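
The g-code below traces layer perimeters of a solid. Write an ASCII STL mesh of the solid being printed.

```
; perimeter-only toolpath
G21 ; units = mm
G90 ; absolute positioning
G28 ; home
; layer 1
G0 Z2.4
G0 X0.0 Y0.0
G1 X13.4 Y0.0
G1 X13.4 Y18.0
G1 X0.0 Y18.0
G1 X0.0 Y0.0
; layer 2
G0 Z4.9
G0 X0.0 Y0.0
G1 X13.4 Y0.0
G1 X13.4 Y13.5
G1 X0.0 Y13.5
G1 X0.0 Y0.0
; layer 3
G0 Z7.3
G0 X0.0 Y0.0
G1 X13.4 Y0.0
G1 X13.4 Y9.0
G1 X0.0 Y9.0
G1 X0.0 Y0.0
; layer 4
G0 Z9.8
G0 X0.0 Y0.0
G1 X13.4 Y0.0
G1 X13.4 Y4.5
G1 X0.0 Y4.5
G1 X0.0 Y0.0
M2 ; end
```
solid part
  facet normal 0.0000 0.0000 -1.0000
    outer loop
      vertex 13.4 22.5 0.0
      vertex 13.4 0.0 0.0
      vertex 0.0 0.0 0.0
    endloop
  endfacet
  facet normal 0.0000 0.0000 -1.0000
    outer loop
      vertex 0.0 22.5 0.0
      vertex 13.4 22.5 0.0
      vertex 0.0 0.0 0.0
    endloop
  endfacet
  facet normal 0.0000 -1.0000 0.0000
    outer loop
      vertex 0.0 0.0 0.0
      vertex 13.4 0.0 0.0
      vertex 13.4 0.0 12.2
    endloop
  endfacet
  facet normal 0.0000 -1.0000 0.0000
    outer loop
      vertex 0.0 0.0 0.0
      vertex 13.4 0.0 12.2
      vertex 0.0 0.0 12.2
    endloop
  endfacet
  facet normal 0.0000 0.4767 0.8791
    outer loop
      vertex 0.0 0.0 12.2
      vertex 13.4 0.0 12.2
      vertex 13.4 22.5 0.0
    endloop
  endfacet
  facet normal 0.0000 0.4767 0.8791
    outer loop
      vertex 0.0 0.0 12.2
      vertex 13.4 22.5 0.0
      vertex 0.0 22.5 0.0
    endloop
  endfacet
  facet normal -1.0000 0.0000 0.0000
    outer loop
      vertex 0.0 0.0 12.2
      vertex 0.0 22.5 0.0
      vertex 0.0 0.0 0.0
    endloop
  endfacet
  facet normal 1.0000 0.0000 0.0000
    outer loop
      vertex 13.4 0.0 0.0
      vertex 13.4 22.5 0.0
      vertex 13.4 0.0 12.2
    endloop
  endfacet
endsolid part

The G0 Z moves step by Δz≈2.4 mm. The G1 loops shrink linearly with z, so the solid tapers from its base footprint up to z≈12.2. Closing with a flat bottom cap and the tapered top and triangulating gives 8 facets — a wedge (ramp): 13.4 × 22.5 mm base, rising to 12.2 mm along the y=0 edge and sloping linearly to z=0 at y=22.5.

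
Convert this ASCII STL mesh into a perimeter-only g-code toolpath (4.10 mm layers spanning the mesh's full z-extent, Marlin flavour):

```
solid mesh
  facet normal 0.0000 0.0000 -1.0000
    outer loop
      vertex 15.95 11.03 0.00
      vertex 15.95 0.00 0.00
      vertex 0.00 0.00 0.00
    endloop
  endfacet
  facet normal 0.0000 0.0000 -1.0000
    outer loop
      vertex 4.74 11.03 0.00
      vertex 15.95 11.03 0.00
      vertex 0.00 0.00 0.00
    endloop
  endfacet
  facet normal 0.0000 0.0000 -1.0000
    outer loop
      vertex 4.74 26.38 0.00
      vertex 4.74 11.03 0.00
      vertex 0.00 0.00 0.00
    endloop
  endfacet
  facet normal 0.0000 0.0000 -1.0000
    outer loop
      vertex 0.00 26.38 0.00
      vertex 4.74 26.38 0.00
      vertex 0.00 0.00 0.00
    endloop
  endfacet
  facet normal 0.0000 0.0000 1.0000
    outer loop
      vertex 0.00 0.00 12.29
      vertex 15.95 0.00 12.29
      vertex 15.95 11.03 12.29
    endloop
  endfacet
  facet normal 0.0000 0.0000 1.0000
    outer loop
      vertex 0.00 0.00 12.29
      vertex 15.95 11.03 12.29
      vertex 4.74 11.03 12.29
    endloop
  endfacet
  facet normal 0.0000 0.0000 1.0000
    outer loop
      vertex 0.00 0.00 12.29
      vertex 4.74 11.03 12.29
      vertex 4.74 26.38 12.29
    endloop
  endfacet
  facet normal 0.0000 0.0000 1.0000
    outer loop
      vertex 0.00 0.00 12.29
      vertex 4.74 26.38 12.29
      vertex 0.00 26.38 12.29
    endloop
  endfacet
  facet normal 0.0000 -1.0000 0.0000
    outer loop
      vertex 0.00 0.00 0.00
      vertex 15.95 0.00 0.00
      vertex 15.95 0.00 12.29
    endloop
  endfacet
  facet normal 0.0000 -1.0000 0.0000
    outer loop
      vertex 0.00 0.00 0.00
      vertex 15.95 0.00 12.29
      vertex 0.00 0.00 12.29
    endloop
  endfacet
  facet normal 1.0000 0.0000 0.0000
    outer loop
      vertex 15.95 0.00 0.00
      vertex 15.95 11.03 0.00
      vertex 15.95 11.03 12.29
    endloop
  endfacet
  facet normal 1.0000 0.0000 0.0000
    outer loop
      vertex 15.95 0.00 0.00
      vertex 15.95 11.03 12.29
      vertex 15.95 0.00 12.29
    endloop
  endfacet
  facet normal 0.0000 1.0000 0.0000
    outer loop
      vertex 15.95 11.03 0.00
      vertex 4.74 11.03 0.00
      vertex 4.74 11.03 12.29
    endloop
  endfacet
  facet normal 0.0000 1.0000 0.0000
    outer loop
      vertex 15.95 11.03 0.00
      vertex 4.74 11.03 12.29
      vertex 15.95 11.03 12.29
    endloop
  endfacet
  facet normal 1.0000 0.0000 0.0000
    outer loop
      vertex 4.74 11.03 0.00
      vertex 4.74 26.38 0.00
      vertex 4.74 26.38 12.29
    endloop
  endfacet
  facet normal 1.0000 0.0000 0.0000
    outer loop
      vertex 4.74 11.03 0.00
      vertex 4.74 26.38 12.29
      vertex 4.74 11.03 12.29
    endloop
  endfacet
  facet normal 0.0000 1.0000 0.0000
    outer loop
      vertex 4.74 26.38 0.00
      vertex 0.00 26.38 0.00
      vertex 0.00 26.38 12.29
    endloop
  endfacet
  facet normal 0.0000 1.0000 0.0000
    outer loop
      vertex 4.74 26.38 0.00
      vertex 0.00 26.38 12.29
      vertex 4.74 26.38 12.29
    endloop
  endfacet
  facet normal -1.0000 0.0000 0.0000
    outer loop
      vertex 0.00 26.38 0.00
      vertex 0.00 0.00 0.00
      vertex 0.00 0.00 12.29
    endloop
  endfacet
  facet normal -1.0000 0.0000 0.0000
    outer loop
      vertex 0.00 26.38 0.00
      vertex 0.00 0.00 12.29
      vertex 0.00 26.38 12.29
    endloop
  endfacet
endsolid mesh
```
; perimeter-only toolpath
G21 ; units = mm
G90 ; absolute positioning
G28 ; home
; layer 1
G0 Z4.10
G0 X0.00 Y0.00
G1 X15.95 Y0.00
G1 X15.95 Y11.03
G1 X4.74 Y11.03
G1 X4.74 Y26.38
G1 X0.00 Y26.38
G1 X0.00 Y0.00
; layer 2
G0 Z8.19
G0 X0.00 Y0.00
G1 X15.95 Y0.00
G1 X15.95 Y11.03
G1 X4.74 Y11.03
G1 X4.74 Y26.38
G1 X0.00 Y26.38
G1 X0.00 Y0.00
; layer 3
G0 Z12.29
G0 X0.00 Y0.00
G1 X15.95 Y0.00
G1 X15.95 Y11.03
G1 X4.74 Y11.03
G1 X4.74 Y26.38
G1 X0.00 Y26.38
G1 X0.00 Y0.00
M2 ; end

The solid is an L-shaped prism: outer 15.9 × 26.4 mm, arm thicknesses ≈ 11 mm (horizontal) and 4.74 mm (vertical), extruded 12.3 mm in z. Slicing at Δz = 4.10 mm — 3 equal slices spanning the solid's height, so layer i sits at z = i·h/3 — gives 3 non-empty perimeters. Each is a 6-segment closed polygon; G0 lifts to the layer z and rapids to the start vertex, then G1 traces the edges.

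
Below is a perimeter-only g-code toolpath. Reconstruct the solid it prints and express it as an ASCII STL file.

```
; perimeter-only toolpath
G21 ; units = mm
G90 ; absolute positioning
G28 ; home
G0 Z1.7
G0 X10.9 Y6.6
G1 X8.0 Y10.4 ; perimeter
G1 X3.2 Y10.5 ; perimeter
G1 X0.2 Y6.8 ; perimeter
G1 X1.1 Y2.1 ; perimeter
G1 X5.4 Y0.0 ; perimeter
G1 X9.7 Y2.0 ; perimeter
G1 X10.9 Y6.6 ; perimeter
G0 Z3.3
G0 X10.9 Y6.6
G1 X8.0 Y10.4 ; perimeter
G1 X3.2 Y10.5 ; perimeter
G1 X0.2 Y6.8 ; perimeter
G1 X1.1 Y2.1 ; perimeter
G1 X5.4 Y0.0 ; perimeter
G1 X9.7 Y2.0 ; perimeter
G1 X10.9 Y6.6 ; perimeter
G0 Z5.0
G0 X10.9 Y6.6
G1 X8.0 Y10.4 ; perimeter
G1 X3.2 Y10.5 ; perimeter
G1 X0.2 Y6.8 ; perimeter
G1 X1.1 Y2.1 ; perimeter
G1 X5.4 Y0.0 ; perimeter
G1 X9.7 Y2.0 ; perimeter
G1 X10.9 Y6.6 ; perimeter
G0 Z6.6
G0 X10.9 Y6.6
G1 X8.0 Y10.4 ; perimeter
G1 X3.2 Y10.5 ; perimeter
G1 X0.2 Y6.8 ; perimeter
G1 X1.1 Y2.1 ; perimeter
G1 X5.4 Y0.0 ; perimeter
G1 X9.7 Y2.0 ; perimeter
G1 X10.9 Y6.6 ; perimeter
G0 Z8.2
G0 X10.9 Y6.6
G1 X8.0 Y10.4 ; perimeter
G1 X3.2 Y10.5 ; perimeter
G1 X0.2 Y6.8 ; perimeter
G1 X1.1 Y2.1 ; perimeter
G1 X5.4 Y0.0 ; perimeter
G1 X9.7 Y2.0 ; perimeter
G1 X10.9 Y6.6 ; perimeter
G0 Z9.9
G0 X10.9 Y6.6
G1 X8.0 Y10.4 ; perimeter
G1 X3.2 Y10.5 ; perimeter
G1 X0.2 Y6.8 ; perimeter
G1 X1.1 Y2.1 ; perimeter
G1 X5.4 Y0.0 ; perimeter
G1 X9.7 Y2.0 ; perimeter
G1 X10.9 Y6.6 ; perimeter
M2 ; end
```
solid part
  facet normal 0.0000 0.0000 -1.0000
    outer loop
      vertex 3.2 10.5 0.0
      vertex 8.0 10.4 0.0
      vertex 10.9 6.6 0.0
    endloop
  endfacet
  facet normal 0.0000 0.0000 -1.0000
    outer loop
      vertex 0.2 6.8 0.0
      vertex 3.2 10.5 0.0
      vertex 10.9 6.6 0.0
    endloop
  endfacet
  facet normal 0.0000 0.0000 -1.0000
    outer loop
      vertex 1.1 2.1 0.0
      vertex 0.2 6.8 0.0
      vertex 10.9 6.6 0.0
    endloop
  endfacet
  facet normal 0.0000 0.0000 -1.0000
    outer loop
      vertex 5.4 0.0 0.0
      vertex 1.1 2.1 0.0
      vertex 10.9 6.6 0.0
    endloop
  endfacet
  facet normal 0.0000 0.0000 -1.0000
    outer loop
      vertex 9.7 2.0 0.0
      vertex 5.4 0.0 0.0
      vertex 10.9 6.6 0.0
    endloop
  endfacet
  facet normal 0.0000 0.0000 1.0000
    outer loop
      vertex 10.9 6.6 9.9
      vertex 8.0 10.4 9.9
      vertex 3.2 10.5 9.9
    endloop
  endfacet
  facet normal 0.0000 0.0000 1.0000
    outer loop
      vertex 10.9 6.6 9.9
      vertex 3.2 10.5 9.9
      vertex 0.2 6.8 9.9
    endloop
  endfacet
  facet normal 0.0000 0.0000 1.0000
    outer loop
      vertex 10.9 6.6 9.9
      vertex 0.2 6.8 9.9
      vertex 1.1 2.1 9.9
    endloop
  endfacet
  facet normal 0.0000 0.0000 1.0000
    outer loop
      vertex 10.9 6.6 9.9
      vertex 1.1 2.1 9.9
      vertex 5.4 0.0 9.9
    endloop
  endfacet
  facet normal 0.0000 0.0000 1.0000
    outer loop
      vertex 10.9 6.6 9.9
      vertex 5.4 0.0 9.9
      vertex 9.7 2.0 9.9
    endloop
  endfacet
  facet normal 0.7950 0.6067 0.0000
    outer loop
      vertex 10.9 6.6 0.0
      vertex 8.0 10.4 0.0
      vertex 8.0 10.4 9.9
    endloop
  endfacet
  facet normal 0.7950 0.6067 0.0000
    outer loop
      vertex 10.9 6.6 0.0
      vertex 8.0 10.4 9.9
      vertex 10.9 6.6 9.9
    endloop
  endfacet
  facet normal 0.0208 0.9998 0.0000
    outer loop
      vertex 8.0 10.4 0.0
      vertex 3.2 10.5 0.0
      vertex 3.2 10.5 9.9
    endloop
  endfacet
  facet normal 0.0208 0.9998 0.0000
    outer loop
      vertex 8.0 10.4 0.0
      vertex 3.2 10.5 9.9
      vertex 8.0 10.4 9.9
    endloop
  endfacet
  facet normal -0.7768 0.6298 0.0000
    outer loop
      vertex 3.2 10.5 0.0
      vertex 0.2 6.8 0.0
      vertex 0.2 6.8 9.9
    endloop
  endfacet
  facet normal -0.7768 0.6298 0.0000
    outer loop
      vertex 3.2 10.5 0.0
      vertex 0.2 6.8 9.9
      vertex 3.2 10.5 9.9
    endloop
  endfacet
  facet normal -0.9822 -0.1881 0.0000
    outer loop
      vertex 0.2 6.8 0.0
      vertex 1.1 2.1 0.0
      vertex 1.1 2.1 9.9
    endloop
  endfacet
  facet normal -0.9822 -0.1881 0.0000
    outer loop
      vertex 0.2 6.8 0.0
      vertex 1.1 2.1 9.9
      vertex 0.2 6.8 9.9
    endloop
  endfacet
  facet normal -0.4388 -0.8986 0.0000
    outer loop
      vertex 1.1 2.1 0.0
      vertex 5.4 0.0 0.0
      vertex 5.4 0.0 9.9
    endloop
  endfacet
  facet normal -0.4388 -0.8986 0.0000
    outer loop
      vertex 1.1 2.1 0.0
      vertex 5.4 0.0 9.9
      vertex 1.1 2.1 9.9
    endloop
  endfacet
  facet normal 0.4217 -0.9067 0.0000
    outer loop
      vertex 5.4 0.0 0.0
      vertex 9.7 2.0 0.0
      vertex 9.7 2.0 9.9
    endloop
  endfacet
  facet normal 0.4217 -0.9067 0.0000
    outer loop
      vertex 5.4 0.0 0.0
      vertex 9.7 2.0 9.9
      vertex 5.4 0.0 9.9
    endloop
  endfacet
  facet normal 0.9676 -0.2524 0.0000
    outer loop
      vertex 9.7 2.0 0.0
      vertex 10.9 6.6 0.0
      vertex 10.9 6.6 9.9
    endloop
  endfacet
  facet normal 0.9676 -0.2524 0.0000
    outer loop
      vertex 9.7 2.0 0.0
      vertex 10.9 6.6 9.9
      vertex 9.7 2.0 9.9
    endloop
  endfacet
endsolid part

The G0 Z moves step by Δz≈1.7 mm. Every layer's G1 loop is the same polygon, so the solid is a straight extrusion of it from z=0 to z≈9.9. Closing with flat bottom and top caps and triangulating gives 24 facets — a regular 7-sided prism (a cylinder approximated with 7 flat sides), circumscribed radius ≈ 5.5 mm, height ≈ 9.9 mm.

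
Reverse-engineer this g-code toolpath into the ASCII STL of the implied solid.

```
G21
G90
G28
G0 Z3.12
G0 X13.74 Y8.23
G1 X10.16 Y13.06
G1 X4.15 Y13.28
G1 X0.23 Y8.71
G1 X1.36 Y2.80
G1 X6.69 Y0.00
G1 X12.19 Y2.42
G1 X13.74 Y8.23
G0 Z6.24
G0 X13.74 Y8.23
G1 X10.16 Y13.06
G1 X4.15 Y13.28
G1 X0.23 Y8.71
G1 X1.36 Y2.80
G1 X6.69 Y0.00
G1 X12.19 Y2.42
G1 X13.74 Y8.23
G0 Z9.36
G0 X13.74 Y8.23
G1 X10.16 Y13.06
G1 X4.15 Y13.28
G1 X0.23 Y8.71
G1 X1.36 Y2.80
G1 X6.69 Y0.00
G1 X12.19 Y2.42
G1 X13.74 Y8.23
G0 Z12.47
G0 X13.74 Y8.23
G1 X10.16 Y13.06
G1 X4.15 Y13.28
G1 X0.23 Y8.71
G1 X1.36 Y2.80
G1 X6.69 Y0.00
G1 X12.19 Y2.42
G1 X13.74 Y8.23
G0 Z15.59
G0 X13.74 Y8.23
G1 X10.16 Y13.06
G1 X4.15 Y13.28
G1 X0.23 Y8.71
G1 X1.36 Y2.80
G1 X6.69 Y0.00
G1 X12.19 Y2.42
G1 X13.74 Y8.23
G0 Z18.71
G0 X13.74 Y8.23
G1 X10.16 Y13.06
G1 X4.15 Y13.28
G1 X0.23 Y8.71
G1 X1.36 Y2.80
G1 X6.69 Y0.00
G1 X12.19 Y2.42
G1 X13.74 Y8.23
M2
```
solid part
  facet normal 0.0000 0.0000 -1.0000
    outer loop
      vertex 4.15 13.28 0.00
      vertex 10.16 13.06 0.00
      vertex 13.74 8.23 0.00
    endloop
  endfacet
  facet normal 0.0000 0.0000 -1.0000
    outer loop
      vertex 0.23 8.71 0.00
      vertex 4.15 13.28 0.00
      vertex 13.74 8.23 0.00
    endloop
  endfacet
  facet normal 0.0000 0.0000 -1.0000
    outer loop
      vertex 1.36 2.80 0.00
      vertex 0.23 8.71 0.00
      vertex 13.74 8.23 0.00
    endloop
  endfacet
  facet normal 0.0000 0.0000 -1.0000
    outer loop
      vertex 6.69 0.00 0.00
      vertex 1.36 2.80 0.00
      vertex 13.74 8.23 0.00
    endloop
  endfacet
  facet normal 0.0000 0.0000 -1.0000
    outer loop
      vertex 12.19 2.42 0.00
      vertex 6.69 0.00 0.00
      vertex 13.74 8.23 0.00
    endloop
  endfacet
  facet normal 0.0000 0.0000 1.0000
    outer loop
      vertex 13.74 8.23 18.71
      vertex 10.16 13.06 18.71
      vertex 4.15 13.28 18.71
    endloop
  endfacet
  facet normal 0.0000 0.0000 1.0000
    outer loop
      vertex 13.74 8.23 18.71
      vertex 4.15 13.28 18.71
      vertex 0.23 8.71 18.71
    endloop
  endfacet
  facet normal 0.0000 0.0000 1.0000
    outer loop
      vertex 13.74 8.23 18.71
      vertex 0.23 8.71 18.71
      vertex 1.36 2.80 18.71
    endloop
  endfacet
  facet normal 0.0000 0.0000 1.0000
    outer loop
      vertex 13.74 8.23 18.71
      vertex 1.36 2.80 18.71
      vertex 6.69 0.00 18.71
    endloop
  endfacet
  facet normal 0.0000 0.0000 1.0000
    outer loop
      vertex 13.74 8.23 18.71
      vertex 6.69 0.00 18.71
      vertex 12.19 2.42 18.71
    endloop
  endfacet
  facet normal 0.8034 0.5955 0.0000
    outer loop
      vertex 13.74 8.23 0.00
      vertex 10.16 13.06 0.00
      vertex 10.16 13.06 18.71
    endloop
  endfacet
  facet normal 0.8034 0.5955 0.0000
    outer loop
      vertex 13.74 8.23 0.00
      vertex 10.16 13.06 18.71
      vertex 13.74 8.23 18.71
    endloop
  endfacet
  facet normal 0.0366 0.9993 0.0000
    outer loop
      vertex 10.16 13.06 0.00
      vertex 4.15 13.28 0.00
      vertex 4.15 13.28 18.71
    endloop
  endfacet
  facet normal 0.0366 0.9993 0.0000
    outer loop
      vertex 10.16 13.06 0.00
      vertex 4.15 13.28 18.71
      vertex 10.16 13.06 18.71
    endloop
  endfacet
  facet normal -0.7590 0.6511 0.0000
    outer loop
      vertex 4.15 13.28 0.00
      vertex 0.23 8.71 0.00
      vertex 0.23 8.71 18.71
    endloop
  endfacet
  facet normal -0.7590 0.6511 0.0000
    outer loop
      vertex 4.15 13.28 0.00
      vertex 0.23 8.71 18.71
      vertex 4.15 13.28 18.71
    endloop
  endfacet
  facet normal -0.9822 -0.1878 0.0000
    outer loop
      vertex 0.23 8.71 0.00
      vertex 1.36 2.80 0.00
      vertex 1.36 2.80 18.71
    endloop
  endfacet
  facet normal -0.9822 -0.1878 0.0000
    outer loop
      vertex 0.23 8.71 0.00
      vertex 1.36 2.80 18.71
      vertex 0.23 8.71 18.71
    endloop
  endfacet
  facet normal -0.4651 -0.8853 0.0000
    outer loop
      vertex 1.36 2.80 0.00
      vertex 6.69 0.00 0.00
      vertex 6.69 0.00 18.71
    endloop
  endfacet
  facet normal -0.4651 -0.8853 0.0000
    outer loop
      vertex 1.36 2.80 0.00
      vertex 6.69 0.00 18.71
      vertex 1.36 2.80 18.71
    endloop
  endfacet
  facet normal 0.4027 -0.9153 0.0000
    outer loop
      vertex 6.69 0.00 0.00
      vertex 12.19 2.42 0.00
      vertex 12.19 2.42 18.71
    endloop
  endfacet
  facet normal 0.4027 -0.9153 0.0000
    outer loop
      vertex 6.69 0.00 0.00
      vertex 12.19 2.42 18.71
      vertex 6.69 0.00 18.71
    endloop
  endfacet
  facet normal 0.9662 -0.2578 0.0000
    outer loop
      vertex 12.19 2.42 0.00
      vertex 13.74 8.23 0.00
      vertex 13.74 8.23 18.71
    endloop
  endfacet
  facet normal 0.9662 -0.2578 0.0000
    outer loop
      vertex 12.19 2.42 0.00
      vertex 13.74 8.23 18.71
      vertex 12.19 2.42 18.71
    endloop
  endfacet
endsolid part

The G0 Z moves step by Δz≈3.12 mm. Every layer's G1 loop is the same polygon, so the solid is a straight extrusion of it from z=0 to z≈18.7. Closing with flat bottom and top caps and triangulating gives 24 facets — a regular 7-sided prism (a cylinder approximated with 7 flat sides), circumscribed radius ≈ 6.93 mm, height ≈ 18.7 mm.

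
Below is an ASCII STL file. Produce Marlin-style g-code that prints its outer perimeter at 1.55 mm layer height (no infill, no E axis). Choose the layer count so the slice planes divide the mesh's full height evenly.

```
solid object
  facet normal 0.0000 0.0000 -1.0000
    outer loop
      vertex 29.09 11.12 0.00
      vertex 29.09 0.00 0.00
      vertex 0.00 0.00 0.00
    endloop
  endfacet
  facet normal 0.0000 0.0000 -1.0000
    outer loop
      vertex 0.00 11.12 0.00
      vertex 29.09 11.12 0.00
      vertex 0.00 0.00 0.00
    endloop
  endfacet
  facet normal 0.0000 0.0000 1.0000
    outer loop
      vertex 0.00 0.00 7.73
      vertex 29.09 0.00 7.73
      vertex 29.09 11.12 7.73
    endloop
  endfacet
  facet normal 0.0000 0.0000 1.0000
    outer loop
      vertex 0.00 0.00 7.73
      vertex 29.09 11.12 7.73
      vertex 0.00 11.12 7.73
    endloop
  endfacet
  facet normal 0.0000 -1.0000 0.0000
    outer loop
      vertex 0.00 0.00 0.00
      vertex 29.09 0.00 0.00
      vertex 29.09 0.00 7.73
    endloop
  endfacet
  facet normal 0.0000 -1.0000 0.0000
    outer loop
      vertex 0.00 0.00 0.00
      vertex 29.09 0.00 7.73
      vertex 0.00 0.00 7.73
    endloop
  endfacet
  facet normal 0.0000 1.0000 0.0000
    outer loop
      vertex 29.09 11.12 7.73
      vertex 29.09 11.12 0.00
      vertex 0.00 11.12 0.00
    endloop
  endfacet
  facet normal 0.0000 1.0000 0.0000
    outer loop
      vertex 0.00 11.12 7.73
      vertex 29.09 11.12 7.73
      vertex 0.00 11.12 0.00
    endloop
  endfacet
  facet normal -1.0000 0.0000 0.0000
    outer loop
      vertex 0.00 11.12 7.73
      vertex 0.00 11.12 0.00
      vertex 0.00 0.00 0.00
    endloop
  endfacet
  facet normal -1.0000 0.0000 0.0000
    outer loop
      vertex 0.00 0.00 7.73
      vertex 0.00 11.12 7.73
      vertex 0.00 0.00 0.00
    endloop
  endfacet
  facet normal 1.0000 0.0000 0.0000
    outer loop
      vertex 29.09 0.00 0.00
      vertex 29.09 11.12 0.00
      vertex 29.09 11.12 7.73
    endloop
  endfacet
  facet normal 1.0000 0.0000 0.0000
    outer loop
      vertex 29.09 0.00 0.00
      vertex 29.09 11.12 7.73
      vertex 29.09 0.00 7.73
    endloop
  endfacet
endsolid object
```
; perimeter-only toolpath
G21 ; units = mm
G90 ; absolute positioning
G28 ; home
; layer 1
G0 Z1.55
G0 X0.00 Y0.00
G1 X29.09 Y0.00
G1 X29.09 Y11.12
G1 X0.00 Y11.12
G1 X0.00 Y0.00
; layer 2
G0 Z3.09
G0 X0.00 Y0.00
G1 X29.09 Y0.00
G1 X29.09 Y11.12
G1 X0.00 Y11.12
G1 X0.00 Y0.00
; layer 3
G0 Z4.64
G0 X0.00 Y0.00
G1 X29.09 Y0.00
G1 X29.09 Y11.12
G1 X0.00 Y11.12
G1 X0.00 Y0.00
; layer 4
G0 Z6.18
G0 X0.00 Y0.00
G1 X29.09 Y0.00
G1 X29.09 Y11.12
G1 X0.00 Y11.12
G1 X0.00 Y0.00
; layer 5
G0 Z7.73
G0 X0.00 Y0.00
G1 X29.09 Y0.00
G1 X29.09 Y11.12
G1 X0.00 Y11.12
G1 X0.00 Y0.00
M2 ; end

The solid is a rectangular box, roughly 29.1 × 11.1 mm footprint and 7.73 mm tall. Slicing at Δz = 1.55 mm — 5 equal slices spanning the solid's height, so layer i sits at z = i·h/5 — gives 5 non-empty perimeters. Each is a 4-segment closed polygon; G0 lifts to the layer z and rapids to the start vertex, then G1 traces the edges.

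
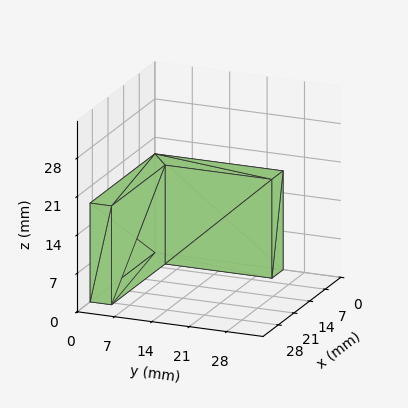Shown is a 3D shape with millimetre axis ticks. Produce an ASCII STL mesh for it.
Reading the render: the shape is an L-shaped prism: outer 29 × 24 mm, arm thicknesses ≈ 4 mm (horizontal) and 5 mm (vertical), extruded 18 mm in z (dimensions read to the nearest mm from the axis ticks). For the STL, each face is triangulated and given an outward normal.

solid part
  facet normal 0.0000 0.0000 -1.0000
    outer loop
      vertex 29.000 4.000 0.000
      vertex 29.000 0.000 0.000
      vertex 0.000 0.000 0.000
    endloop
  endfacet
  facet normal 0.0000 0.0000 -1.0000
    outer loop
      vertex 5.000 4.000 0.000
      vertex 29.000 4.000 0.000
      vertex 0.000 0.000 0.000
    endloop
  endfacet
  facet normal 0.0000 0.0000 -1.0000
    outer loop
      vertex 5.000 24.000 0.000
      vertex 5.000 4.000 0.000
      vertex 0.000 0.000 0.000
    endloop
  endfacet
  facet normal 0.0000 0.0000 -1.0000
    outer loop
      vertex 0.000 24.000 0.000
      vertex 5.000 24.000 0.000
      vertex 0.000 0.000 0.000
    endloop
  endfacet
  facet normal 0.0000 0.0000 1.0000
    outer loop
      vertex 0.000 0.000 18.000
      vertex 29.000 0.000 18.000
      vertex 29.000 4.000 18.000
    endloop
  endfacet
  facet normal 0.0000 0.0000 1.0000
    outer loop
      vertex 0.000 0.000 18.000
      vertex 29.000 4.000 18.000
      vertex 5.000 4.000 18.000
    endloop
  endfacet
  facet normal 0.0000 0.0000 1.0000
    outer loop
      vertex 0.000 0.000 18.000
      vertex 5.000 4.000 18.000
      vertex 5.000 24.000 18.000
    endloop
  endfacet
  facet normal 0.0000 0.0000 1.0000
    outer loop
      vertex 0.000 0.000 18.000
      vertex 5.000 24.000 18.000
      vertex 0.000 24.000 18.000
    endloop
  endfacet
  facet normal 0.0000 -1.0000 0.0000
    outer loop
      vertex 0.000 0.000 0.000
      vertex 29.000 0.000 0.000
      vertex 29.000 0.000 18.000
    endloop
  endfacet
  facet normal 0.0000 -1.0000 0.0000
    outer loop
      vertex 0.000 0.000 0.000
      vertex 29.000 0.000 18.000
      vertex 0.000 0.000 18.000
    endloop
  endfacet
  facet normal 1.0000 0.0000 0.0000
    outer loop
      vertex 29.000 0.000 0.000
      vertex 29.000 4.000 0.000
      vertex 29.000 4.000 18.000
    endloop
  endfacet
  facet normal 1.0000 0.0000 0.0000
    outer loop
      vertex 29.000 0.000 0.000
      vertex 29.000 4.000 18.000
      vertex 29.000 0.000 18.000
    endloop
  endfacet
  facet normal 0.0000 1.0000 0.0000
    outer loop
      vertex 29.000 4.000 0.000
      vertex 5.000 4.000 0.000
      vertex 5.000 4.000 18.000
    endloop
  endfacet
  facet normal 0.0000 1.0000 0.0000
    outer loop
      vertex 29.000 4.000 0.000
      vertex 5.000 4.000 18.000
      vertex 29.000 4.000 18.000
    endloop
  endfacet
  facet normal 1.0000 0.0000 0.0000
    outer loop
      vertex 5.000 4.000 0.000
      vertex 5.000 24.000 0.000
      vertex 5.000 24.000 18.000
    endloop
  endfacet
  facet normal 1.0000 0.0000 0.0000
    outer loop
      vertex 5.000 4.000 0.000
      vertex 5.000 24.000 18.000
      vertex 5.000 4.000 18.000
    endloop
  endfacet
  facet normal 0.0000 1.0000 0.0000
    outer loop
      vertex 5.000 24.000 0.000
      vertex 0.000 24.000 0.000
      vertex 0.000 24.000 18.000
    endloop
  endfacet
  facet normal 0.0000 1.0000 0.0000
    outer loop
      vertex 5.000 24.000 0.000
      vertex 0.000 24.000 18.000
      vertex 5.000 24.000 18.000
    endloop
  endfacet
  facet normal -1.0000 0.0000 0.0000
    outer loop
      vertex 0.000 24.000 0.000
      vertex 0.000 0.000 0.000
      vertex 0.000 0.000 18.000
    endloop
  endfacet
  facet normal -1.0000 0.0000 0.0000
    outer loop
      vertex 0.000 24.000 0.000
      vertex 0.000 0.000 18.000
      vertex 0.000 24.000 18.000
    endloop
  endfacet
endsolid part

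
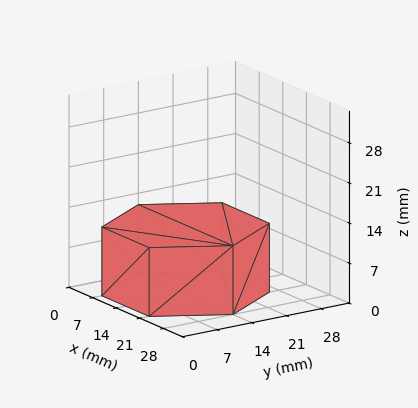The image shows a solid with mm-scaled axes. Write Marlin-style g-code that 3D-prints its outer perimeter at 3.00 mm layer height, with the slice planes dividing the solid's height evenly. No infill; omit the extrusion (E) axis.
Reading the render: the shape is a regular 6-sided prism (a cylinder approximated with 6 flat sides), circumscribed radius ≈ 14 mm, height ≈ 12 mm (dimensions read to the nearest mm from the axis ticks). For the g-code, the solid's height is divided into equal slices at the stated Δz and each level perimeter traced with G1 moves after a G0 lift.

; perimeter-only toolpath
G21 ; units = mm
G90 ; absolute positioning
G28 ; home
; layer 1
G0 Z3.00
G0 X28.00 Y14.00
G1 X21.00 Y26.12
G1 X7.00 Y26.12
G1 X0.00 Y14.00
G1 X7.00 Y1.88
G1 X21.00 Y1.88
G1 X28.00 Y14.00
; layer 2
G0 Z6.00
G0 X28.00 Y14.00
G1 X21.00 Y26.12
G1 X7.00 Y26.12
G1 X0.00 Y14.00
G1 X7.00 Y1.88
G1 X21.00 Y1.88
G1 X28.00 Y14.00
; layer 3
G0 Z9.00
G0 X28.00 Y14.00
G1 X21.00 Y26.12
G1 X7.00 Y26.12
G1 X0.00 Y14.00
G1 X7.00 Y1.88
G1 X21.00 Y1.88
G1 X28.00 Y14.00
; layer 4
G0 Z12.00
G0 X28.00 Y14.00
G1 X21.00 Y26.12
G1 X7.00 Y26.12
G1 X0.00 Y14.00
G1 X7.00 Y1.88
G1 X21.00 Y1.88
G1 X28.00 Y14.00
M2 ; end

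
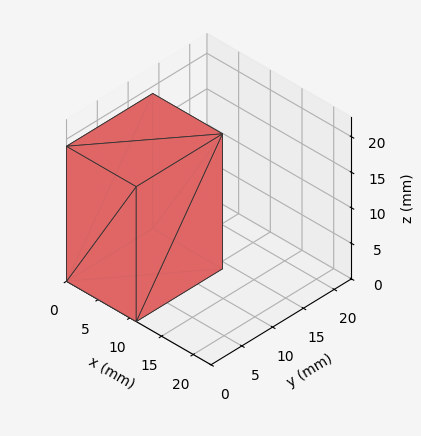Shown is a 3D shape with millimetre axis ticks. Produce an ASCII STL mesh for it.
Reading the render: the shape is a rectangular box, roughly 11 × 14 mm footprint and 19 mm tall (dimensions read to the nearest mm from the axis ticks). For the STL, each face is triangulated and given an outward normal.

solid part
  facet normal 0.0000 0.0000 -1.0000
    outer loop
      vertex 11.000 14.000 0.000
      vertex 11.000 0.000 0.000
      vertex 0.000 0.000 0.000
    endloop
  endfacet
  facet normal 0.0000 0.0000 -1.0000
    outer loop
      vertex 0.000 14.000 0.000
      vertex 11.000 14.000 0.000
      vertex 0.000 0.000 0.000
    endloop
  endfacet
  facet normal 0.0000 0.0000 1.0000
    outer loop
      vertex 0.000 0.000 19.000
      vertex 11.000 0.000 19.000
      vertex 11.000 14.000 19.000
    endloop
  endfacet
  facet normal 0.0000 0.0000 1.0000
    outer loop
      vertex 0.000 0.000 19.000
      vertex 11.000 14.000 19.000
      vertex 0.000 14.000 19.000
    endloop
  endfacet
  facet normal 0.0000 -1.0000 0.0000
    outer loop
      vertex 0.000 0.000 0.000
      vertex 11.000 0.000 0.000
      vertex 11.000 0.000 19.000
    endloop
  endfacet
  facet normal 0.0000 -1.0000 0.0000
    outer loop
      vertex 0.000 0.000 0.000
      vertex 11.000 0.000 19.000
      vertex 0.000 0.000 19.000
    endloop
  endfacet
  facet normal 0.0000 1.0000 0.0000
    outer loop
      vertex 11.000 14.000 19.000
      vertex 11.000 14.000 0.000
      vertex 0.000 14.000 0.000
    endloop
  endfacet
  facet normal 0.0000 1.0000 0.0000
    outer loop
      vertex 0.000 14.000 19.000
      vertex 11.000 14.000 19.000
      vertex 0.000 14.000 0.000
    endloop
  endfacet
  facet normal -1.0000 0.0000 0.0000
    outer loop
      vertex 0.000 14.000 19.000
      vertex 0.000 14.000 0.000
      vertex 0.000 0.000 0.000
    endloop
  endfacet
  facet normal -1.0000 0.0000 0.0000
    outer loop
      vertex 0.000 0.000 19.000
      vertex 0.000 14.000 19.000
      vertex 0.000 0.000 0.000
    endloop
  endfacet
  facet normal 1.0000 0.0000 0.0000
    outer loop
      vertex 11.000 0.000 0.000
      vertex 11.000 14.000 0.000
      vertex 11.000 14.000 19.000
    endloop
  endfacet
  facet normal 1.0000 0.0000 0.0000
    outer loop
      vertex 11.000 0.000 0.000
      vertex 11.000 14.000 19.000
      vertex 11.000 0.000 19.000
    endloop
  endfacet
endsolid part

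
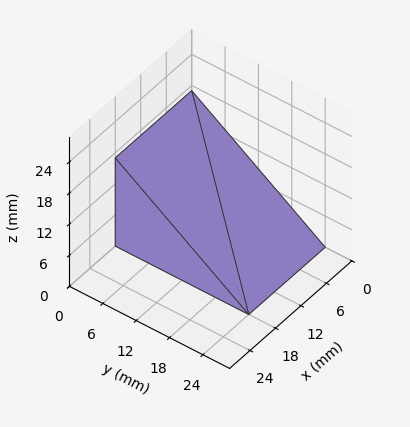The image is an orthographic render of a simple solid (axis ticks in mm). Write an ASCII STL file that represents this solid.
Reading the render: the shape is a wedge (ramp): 18 × 24 mm base, rising to 17 mm along the y=0 edge and sloping linearly to z=0 at y=24 (dimensions read to the nearest mm from the axis ticks). For the STL, each face is triangulated and given an outward normal.

solid part
  facet normal 0.0000 0.0000 -1.0000
    outer loop
      vertex 18.000 24.000 0.000
      vertex 18.000 0.000 0.000
      vertex 0.000 0.000 0.000
    endloop
  endfacet
  facet normal 0.0000 0.0000 -1.0000
    outer loop
      vertex 0.000 24.000 0.000
      vertex 18.000 24.000 0.000
      vertex 0.000 0.000 0.000
    endloop
  endfacet
  facet normal 0.0000 -1.0000 0.0000
    outer loop
      vertex 0.000 0.000 0.000
      vertex 18.000 0.000 0.000
      vertex 18.000 0.000 17.000
    endloop
  endfacet
  facet normal 0.0000 -1.0000 0.0000
    outer loop
      vertex 0.000 0.000 0.000
      vertex 18.000 0.000 17.000
      vertex 0.000 0.000 17.000
    endloop
  endfacet
  facet normal 0.0000 0.5780 0.8160
    outer loop
      vertex 0.000 0.000 17.000
      vertex 18.000 0.000 17.000
      vertex 18.000 24.000 0.000
    endloop
  endfacet
  facet normal 0.0000 0.5780 0.8160
    outer loop
      vertex 0.000 0.000 17.000
      vertex 18.000 24.000 0.000
      vertex 0.000 24.000 0.000
    endloop
  endfacet
  facet normal -1.0000 0.0000 0.0000
    outer loop
      vertex 0.000 0.000 17.000
      vertex 0.000 24.000 0.000
      vertex 0.000 0.000 0.000
    endloop
  endfacet
  facet normal 1.0000 0.0000 0.0000
    outer loop
      vertex 18.000 0.000 0.000
      vertex 18.000 24.000 0.000
      vertex 18.000 0.000 17.000
    endloop
  endfacet
endsolid part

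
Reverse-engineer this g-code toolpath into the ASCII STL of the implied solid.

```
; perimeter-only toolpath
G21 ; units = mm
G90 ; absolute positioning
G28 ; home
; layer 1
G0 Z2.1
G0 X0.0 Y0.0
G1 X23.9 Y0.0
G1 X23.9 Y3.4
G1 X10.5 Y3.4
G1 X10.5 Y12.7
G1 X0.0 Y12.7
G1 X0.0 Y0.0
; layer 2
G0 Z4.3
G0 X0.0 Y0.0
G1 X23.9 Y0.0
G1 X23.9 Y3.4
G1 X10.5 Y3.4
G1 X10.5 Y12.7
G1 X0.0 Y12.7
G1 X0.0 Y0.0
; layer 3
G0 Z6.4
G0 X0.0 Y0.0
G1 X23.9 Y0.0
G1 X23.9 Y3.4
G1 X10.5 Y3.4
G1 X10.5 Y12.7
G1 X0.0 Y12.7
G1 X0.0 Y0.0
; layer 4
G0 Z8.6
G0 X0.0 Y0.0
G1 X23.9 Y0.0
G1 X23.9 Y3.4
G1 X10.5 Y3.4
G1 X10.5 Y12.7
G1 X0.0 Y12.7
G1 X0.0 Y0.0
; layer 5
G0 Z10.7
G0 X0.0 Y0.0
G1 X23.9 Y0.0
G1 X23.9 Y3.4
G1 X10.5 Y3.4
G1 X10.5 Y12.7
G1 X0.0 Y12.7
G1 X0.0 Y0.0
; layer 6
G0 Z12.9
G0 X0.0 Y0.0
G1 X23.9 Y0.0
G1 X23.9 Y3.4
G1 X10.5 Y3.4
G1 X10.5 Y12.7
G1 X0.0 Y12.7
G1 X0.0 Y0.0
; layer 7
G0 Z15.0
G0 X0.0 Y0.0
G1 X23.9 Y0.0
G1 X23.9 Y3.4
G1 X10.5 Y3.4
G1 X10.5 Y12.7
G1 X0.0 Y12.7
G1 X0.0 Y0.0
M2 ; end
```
solid part
  facet normal 0.0000 0.0000 -1.0000
    outer loop
      vertex 23.9 3.4 0.0
      vertex 23.9 0.0 0.0
      vertex 0.0 0.0 0.0
    endloop
  endfacet
  facet normal 0.0000 0.0000 -1.0000
    outer loop
      vertex 10.5 3.4 0.0
      vertex 23.9 3.4 0.0
      vertex 0.0 0.0 0.0
    endloop
  endfacet
  facet normal 0.0000 0.0000 -1.0000
    outer loop
      vertex 10.5 12.7 0.0
      vertex 10.5 3.4 0.0
      vertex 0.0 0.0 0.0
    endloop
  endfacet
  facet normal 0.0000 0.0000 -1.0000
    outer loop
      vertex 0.0 12.7 0.0
      vertex 10.5 12.7 0.0
      vertex 0.0 0.0 0.0
    endloop
  endfacet
  facet normal 0.0000 0.0000 1.0000
    outer loop
      vertex 0.0 0.0 15.0
      vertex 23.9 0.0 15.0
      vertex 23.9 3.4 15.0
    endloop
  endfacet
  facet normal 0.0000 0.0000 1.0000
    outer loop
      vertex 0.0 0.0 15.0
      vertex 23.9 3.4 15.0
      vertex 10.5 3.4 15.0
    endloop
  endfacet
  facet normal 0.0000 0.0000 1.0000
    outer loop
      vertex 0.0 0.0 15.0
      vertex 10.5 3.4 15.0
      vertex 10.5 12.7 15.0
    endloop
  endfacet
  facet normal 0.0000 0.0000 1.0000
    outer loop
      vertex 0.0 0.0 15.0
      vertex 10.5 12.7 15.0
      vertex 0.0 12.7 15.0
    endloop
  endfacet
  facet normal 0.0000 -1.0000 0.0000
    outer loop
      vertex 0.0 0.0 0.0
      vertex 23.9 0.0 0.0
      vertex 23.9 0.0 15.0
    endloop
  endfacet
  facet normal 0.0000 -1.0000 0.0000
    outer loop
      vertex 0.0 0.0 0.0
      vertex 23.9 0.0 15.0
      vertex 0.0 0.0 15.0
    endloop
  endfacet
  facet normal 1.0000 0.0000 0.0000
    outer loop
      vertex 23.9 0.0 0.0
      vertex 23.9 3.4 0.0
      vertex 23.9 3.4 15.0
    endloop
  endfacet
  facet normal 1.0000 0.0000 0.0000
    outer loop
      vertex 23.9 0.0 0.0
      vertex 23.9 3.4 15.0
      vertex 23.9 0.0 15.0
    endloop
  endfacet
  facet normal 0.0000 1.0000 0.0000
    outer loop
      vertex 23.9 3.4 0.0
      vertex 10.5 3.4 0.0
      vertex 10.5 3.4 15.0
    endloop
  endfacet
  facet normal 0.0000 1.0000 0.0000
    outer loop
      vertex 23.9 3.4 0.0
      vertex 10.5 3.4 15.0
      vertex 23.9 3.4 15.0
    endloop
  endfacet
  facet normal 1.0000 0.0000 0.0000
    outer loop
      vertex 10.5 3.4 0.0
      vertex 10.5 12.7 0.0
      vertex 10.5 12.7 15.0
    endloop
  endfacet
  facet normal 1.0000 0.0000 0.0000
    outer loop
      vertex 10.5 3.4 0.0
      vertex 10.5 12.7 15.0
      vertex 10.5 3.4 15.0
    endloop
  endfacet
  facet normal 0.0000 1.0000 0.0000
    outer loop
      vertex 10.5 12.7 0.0
      vertex 0.0 12.7 0.0
      vertex 0.0 12.7 15.0
    endloop
  endfacet
  facet normal 0.0000 1.0000 0.0000
    outer loop
      vertex 10.5 12.7 0.0
      vertex 0.0 12.7 15.0
      vertex 10.5 12.7 15.0
    endloop
  endfacet
  facet normal -1.0000 0.0000 0.0000
    outer loop
      vertex 0.0 12.7 0.0
      vertex 0.0 0.0 0.0
      vertex 0.0 0.0 15.0
    endloop
  endfacet
  facet normal -1.0000 0.0000 0.0000
    outer loop
      vertex 0.0 12.7 0.0
      vertex 0.0 0.0 15.0
      vertex 0.0 12.7 15.0
    endloop
  endfacet
endsolid part

The G0 Z moves step by Δz≈2.1 mm. Every layer's G1 loop is the same polygon, so the solid is a straight extrusion of it from z=0 to z≈15. Closing with flat bottom and top caps and triangulating gives 20 facets — an L-shaped prism: outer 23.9 × 12.7 mm, arm thicknesses ≈ 3.4 mm (horizontal) and 10.5 mm (vertical), extruded 15 mm in z.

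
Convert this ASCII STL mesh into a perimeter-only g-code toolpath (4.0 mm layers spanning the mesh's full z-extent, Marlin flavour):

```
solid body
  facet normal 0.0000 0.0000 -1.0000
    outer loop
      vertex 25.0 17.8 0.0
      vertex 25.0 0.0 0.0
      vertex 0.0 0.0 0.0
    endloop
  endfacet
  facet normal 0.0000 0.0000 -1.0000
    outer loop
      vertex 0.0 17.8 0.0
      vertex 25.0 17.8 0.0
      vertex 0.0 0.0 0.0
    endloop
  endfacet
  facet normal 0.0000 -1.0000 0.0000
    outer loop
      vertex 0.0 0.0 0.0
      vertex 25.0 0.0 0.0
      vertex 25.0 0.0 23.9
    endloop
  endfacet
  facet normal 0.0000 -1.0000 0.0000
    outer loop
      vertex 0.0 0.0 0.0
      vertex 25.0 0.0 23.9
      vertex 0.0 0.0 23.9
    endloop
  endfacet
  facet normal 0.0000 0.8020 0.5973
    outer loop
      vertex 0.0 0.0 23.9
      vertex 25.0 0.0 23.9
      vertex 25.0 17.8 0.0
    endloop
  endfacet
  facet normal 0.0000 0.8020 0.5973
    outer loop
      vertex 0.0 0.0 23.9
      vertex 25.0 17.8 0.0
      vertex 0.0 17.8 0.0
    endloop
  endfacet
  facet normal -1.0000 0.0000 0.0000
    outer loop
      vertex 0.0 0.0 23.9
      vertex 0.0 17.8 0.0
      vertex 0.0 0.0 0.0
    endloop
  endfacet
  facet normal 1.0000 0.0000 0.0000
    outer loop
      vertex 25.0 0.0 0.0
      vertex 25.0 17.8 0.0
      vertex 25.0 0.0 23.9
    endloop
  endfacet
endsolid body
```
; perimeter-only toolpath
G21 ; units = mm
G90 ; absolute positioning
G28 ; home
; layer 1
G0 Z4.0
G0 X0.0 Y0.0
G1 X25.0 Y0.0
G1 X25.0 Y14.8
G1 X0.0 Y14.8
G1 X0.0 Y0.0
; layer 2
G0 Z8.0
G0 X0.0 Y0.0
G1 X25.0 Y0.0
G1 X25.0 Y11.9
G1 X0.0 Y11.9
G1 X0.0 Y0.0
; layer 3
G0 Z11.9
G0 X0.0 Y0.0
G1 X25.0 Y0.0
G1 X25.0 Y8.9
G1 X0.0 Y8.9
G1 X0.0 Y0.0
; layer 4
G0 Z15.9
G0 X0.0 Y0.0
G1 X25.0 Y0.0
G1 X25.0 Y5.9
G1 X0.0 Y5.9
G1 X0.0 Y0.0
; layer 5
G0 Z19.9
G0 X0.0 Y0.0
G1 X25.0 Y0.0
G1 X25.0 Y3.0
G1 X0.0 Y3.0
G1 X0.0 Y0.0
M2 ; end

The solid is a wedge (ramp): 25 × 17.8 mm base, rising to 23.9 mm along the y=0 edge and sloping linearly to z=0 at y=17.8. Slicing at Δz = 4.0 mm — 6 equal slices spanning the solid's height, so layer i sits at z = i·h/6 — gives 5 non-empty perimeters. Each is a 4-segment closed polygon; G0 lifts to the layer z and rapids to the start vertex, then G1 traces the edges. The cross-section shrinks linearly with z (the slice at the apex is degenerate and omitted).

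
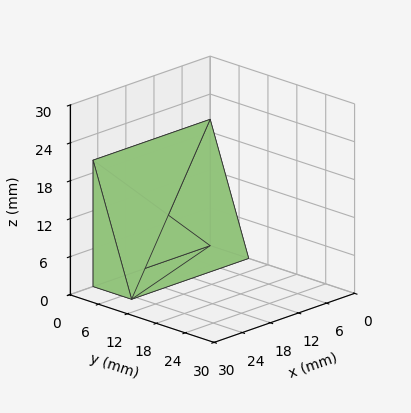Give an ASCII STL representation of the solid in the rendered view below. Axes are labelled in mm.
Reading the render: the shape is a wedge (ramp): 25 × 8 mm base, rising to 20 mm along the y=0 edge and sloping linearly to z=0 at y=8 (dimensions read to the nearest mm from the axis ticks). For the STL, each face is triangulated and given an outward normal.

solid part
  facet normal 0.0000 0.0000 -1.0000
    outer loop
      vertex 25.0 8.0 0.0
      vertex 25.0 0.0 0.0
      vertex 0.0 0.0 0.0
    endloop
  endfacet
  facet normal 0.0000 0.0000 -1.0000
    outer loop
      vertex 0.0 8.0 0.0
      vertex 25.0 8.0 0.0
      vertex 0.0 0.0 0.0
    endloop
  endfacet
  facet normal 0.0000 -1.0000 0.0000
    outer loop
      vertex 0.0 0.0 0.0
      vertex 25.0 0.0 0.0
      vertex 25.0 0.0 20.0
    endloop
  endfacet
  facet normal 0.0000 -1.0000 0.0000
    outer loop
      vertex 0.0 0.0 0.0
      vertex 25.0 0.0 20.0
      vertex 0.0 0.0 20.0
    endloop
  endfacet
  facet normal 0.0000 0.9285 0.3714
    outer loop
      vertex 0.0 0.0 20.0
      vertex 25.0 0.0 20.0
      vertex 25.0 8.0 0.0
    endloop
  endfacet
  facet normal 0.0000 0.9285 0.3714
    outer loop
      vertex 0.0 0.0 20.0
      vertex 25.0 8.0 0.0
      vertex 0.0 8.0 0.0
    endloop
  endfacet
  facet normal -1.0000 0.0000 0.0000
    outer loop
      vertex 0.0 0.0 20.0
      vertex 0.0 8.0 0.0
      vertex 0.0 0.0 0.0
    endloop
  endfacet
  facet normal 1.0000 0.0000 0.0000
    outer loop
      vertex 25.0 0.0 0.0
      vertex 25.0 8.0 0.0
      vertex 25.0 0.0 20.0
    endloop
  endfacet
endsolid part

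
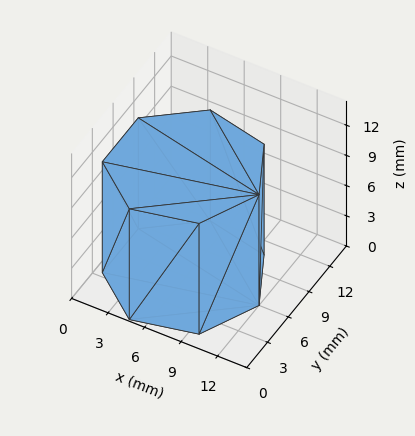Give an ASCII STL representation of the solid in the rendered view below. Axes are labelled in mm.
Reading the render: the shape is a regular 7-sided prism (a cylinder approximated with 7 flat sides), circumscribed radius ≈ 6 mm, height ≈ 11 mm (dimensions read to the nearest mm from the axis ticks). For the STL, each face is triangulated and given an outward normal.

solid part
  facet normal 0.0000 0.0000 -1.0000
    outer loop
      vertex 4.66 11.85 0.00
      vertex 9.74 10.69 0.00
      vertex 12.00 6.00 0.00
    endloop
  endfacet
  facet normal 0.0000 0.0000 -1.0000
    outer loop
      vertex 0.59 8.60 0.00
      vertex 4.66 11.85 0.00
      vertex 12.00 6.00 0.00
    endloop
  endfacet
  facet normal 0.0000 0.0000 -1.0000
    outer loop
      vertex 0.59 3.40 0.00
      vertex 0.59 8.60 0.00
      vertex 12.00 6.00 0.00
    endloop
  endfacet
  facet normal 0.0000 0.0000 -1.0000
    outer loop
      vertex 4.66 0.15 0.00
      vertex 0.59 3.40 0.00
      vertex 12.00 6.00 0.00
    endloop
  endfacet
  facet normal 0.0000 0.0000 -1.0000
    outer loop
      vertex 9.74 1.31 0.00
      vertex 4.66 0.15 0.00
      vertex 12.00 6.00 0.00
    endloop
  endfacet
  facet normal 0.0000 0.0000 1.0000
    outer loop
      vertex 12.00 6.00 11.00
      vertex 9.74 10.69 11.00
      vertex 4.66 11.85 11.00
    endloop
  endfacet
  facet normal 0.0000 0.0000 1.0000
    outer loop
      vertex 12.00 6.00 11.00
      vertex 4.66 11.85 11.00
      vertex 0.59 8.60 11.00
    endloop
  endfacet
  facet normal 0.0000 0.0000 1.0000
    outer loop
      vertex 12.00 6.00 11.00
      vertex 0.59 8.60 11.00
      vertex 0.59 3.40 11.00
    endloop
  endfacet
  facet normal 0.0000 0.0000 1.0000
    outer loop
      vertex 12.00 6.00 11.00
      vertex 0.59 3.40 11.00
      vertex 4.66 0.15 11.00
    endloop
  endfacet
  facet normal 0.0000 0.0000 1.0000
    outer loop
      vertex 12.00 6.00 11.00
      vertex 4.66 0.15 11.00
      vertex 9.74 1.31 11.00
    endloop
  endfacet
  facet normal 0.9009 0.4341 0.0000
    outer loop
      vertex 12.00 6.00 0.00
      vertex 9.74 10.69 0.00
      vertex 9.74 10.69 11.00
    endloop
  endfacet
  facet normal 0.9009 0.4341 0.0000
    outer loop
      vertex 12.00 6.00 0.00
      vertex 9.74 10.69 11.00
      vertex 12.00 6.00 11.00
    endloop
  endfacet
  facet normal 0.2226 0.9749 0.0000
    outer loop
      vertex 9.74 10.69 0.00
      vertex 4.66 11.85 0.00
      vertex 4.66 11.85 11.00
    endloop
  endfacet
  facet normal 0.2226 0.9749 0.0000
    outer loop
      vertex 9.74 10.69 0.00
      vertex 4.66 11.85 11.00
      vertex 9.74 10.69 11.00
    endloop
  endfacet
  facet normal -0.6240 0.7814 0.0000
    outer loop
      vertex 4.66 11.85 0.00
      vertex 0.59 8.60 0.00
      vertex 0.59 8.60 11.00
    endloop
  endfacet
  facet normal -0.6240 0.7814 0.0000
    outer loop
      vertex 4.66 11.85 0.00
      vertex 0.59 8.60 11.00
      vertex 4.66 11.85 11.00
    endloop
  endfacet
  facet normal -1.0000 0.0000 0.0000
    outer loop
      vertex 0.59 8.60 0.00
      vertex 0.59 3.40 0.00
      vertex 0.59 3.40 11.00
    endloop
  endfacet
  facet normal -1.0000 0.0000 0.0000
    outer loop
      vertex 0.59 8.60 0.00
      vertex 0.59 3.40 11.00
      vertex 0.59 8.60 11.00
    endloop
  endfacet
  facet normal -0.6240 -0.7814 0.0000
    outer loop
      vertex 0.59 3.40 0.00
      vertex 4.66 0.15 0.00
      vertex 4.66 0.15 11.00
    endloop
  endfacet
  facet normal -0.6240 -0.7814 0.0000
    outer loop
      vertex 0.59 3.40 0.00
      vertex 4.66 0.15 11.00
      vertex 0.59 3.40 11.00
    endloop
  endfacet
  facet normal 0.2226 -0.9749 0.0000
    outer loop
      vertex 4.66 0.15 0.00
      vertex 9.74 1.31 0.00
      vertex 9.74 1.31 11.00
    endloop
  endfacet
  facet normal 0.2226 -0.9749 0.0000
    outer loop
      vertex 4.66 0.15 0.00
      vertex 9.74 1.31 11.00
      vertex 4.66 0.15 11.00
    endloop
  endfacet
  facet normal 0.9009 -0.4341 0.0000
    outer loop
      vertex 9.74 1.31 0.00
      vertex 12.00 6.00 0.00
      vertex 12.00 6.00 11.00
    endloop
  endfacet
  facet normal 0.9009 -0.4341 0.0000
    outer loop
      vertex 9.74 1.31 0.00
      vertex 12.00 6.00 11.00
      vertex 9.74 1.31 11.00
    endloop
  endfacet
endsolid part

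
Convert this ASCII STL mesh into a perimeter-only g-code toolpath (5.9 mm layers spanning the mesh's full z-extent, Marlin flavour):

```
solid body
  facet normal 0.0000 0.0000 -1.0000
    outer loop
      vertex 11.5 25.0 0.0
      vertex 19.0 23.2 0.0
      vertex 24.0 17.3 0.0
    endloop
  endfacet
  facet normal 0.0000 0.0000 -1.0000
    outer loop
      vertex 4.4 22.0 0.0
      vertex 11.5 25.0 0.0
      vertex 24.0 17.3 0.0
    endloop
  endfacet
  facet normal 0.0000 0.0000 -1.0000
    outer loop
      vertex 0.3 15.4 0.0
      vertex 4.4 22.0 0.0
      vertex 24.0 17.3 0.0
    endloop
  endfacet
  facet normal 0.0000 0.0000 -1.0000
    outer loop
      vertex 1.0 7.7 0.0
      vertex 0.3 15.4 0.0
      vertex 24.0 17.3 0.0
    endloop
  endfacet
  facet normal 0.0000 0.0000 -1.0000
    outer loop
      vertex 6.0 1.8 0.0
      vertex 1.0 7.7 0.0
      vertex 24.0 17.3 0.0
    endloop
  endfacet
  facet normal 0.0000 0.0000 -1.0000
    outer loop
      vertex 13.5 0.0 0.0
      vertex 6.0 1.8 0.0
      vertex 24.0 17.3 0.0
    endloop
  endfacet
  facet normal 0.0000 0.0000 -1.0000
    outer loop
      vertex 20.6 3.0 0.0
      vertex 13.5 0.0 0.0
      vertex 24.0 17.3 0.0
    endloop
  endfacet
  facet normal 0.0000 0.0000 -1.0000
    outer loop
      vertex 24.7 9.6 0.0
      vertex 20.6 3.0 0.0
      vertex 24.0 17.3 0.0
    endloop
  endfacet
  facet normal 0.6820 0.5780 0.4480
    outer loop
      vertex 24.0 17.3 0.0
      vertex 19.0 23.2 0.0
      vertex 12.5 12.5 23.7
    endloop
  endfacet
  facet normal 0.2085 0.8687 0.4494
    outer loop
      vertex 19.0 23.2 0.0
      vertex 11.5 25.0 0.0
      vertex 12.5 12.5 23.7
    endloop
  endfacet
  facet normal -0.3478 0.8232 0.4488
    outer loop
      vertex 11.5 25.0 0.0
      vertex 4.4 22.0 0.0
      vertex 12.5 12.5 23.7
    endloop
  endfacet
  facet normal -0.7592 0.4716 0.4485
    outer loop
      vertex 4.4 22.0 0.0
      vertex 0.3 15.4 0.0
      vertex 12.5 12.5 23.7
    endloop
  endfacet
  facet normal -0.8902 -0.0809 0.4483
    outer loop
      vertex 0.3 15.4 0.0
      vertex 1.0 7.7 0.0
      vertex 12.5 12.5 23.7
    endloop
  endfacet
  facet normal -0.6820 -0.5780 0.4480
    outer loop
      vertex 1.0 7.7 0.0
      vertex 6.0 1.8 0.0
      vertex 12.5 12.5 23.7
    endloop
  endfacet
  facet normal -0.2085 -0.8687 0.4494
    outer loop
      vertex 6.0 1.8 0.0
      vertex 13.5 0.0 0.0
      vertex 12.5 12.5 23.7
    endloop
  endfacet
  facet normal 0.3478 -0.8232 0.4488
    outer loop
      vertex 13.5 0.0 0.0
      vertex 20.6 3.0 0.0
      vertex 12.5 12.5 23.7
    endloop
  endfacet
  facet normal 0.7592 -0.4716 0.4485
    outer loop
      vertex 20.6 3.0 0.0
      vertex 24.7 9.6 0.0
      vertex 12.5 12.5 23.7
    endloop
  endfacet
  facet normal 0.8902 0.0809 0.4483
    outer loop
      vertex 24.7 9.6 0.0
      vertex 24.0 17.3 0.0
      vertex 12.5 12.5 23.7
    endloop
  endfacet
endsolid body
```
; perimeter-only toolpath
G21 ; units = mm
G90 ; absolute positioning
G28 ; home
; layer 1
G0 Z5.9
G0 X21.1 Y16.1
G1 X17.4 Y20.5
G1 X11.8 Y21.9
G1 X6.4 Y19.6
G1 X3.4 Y14.7
G1 X3.9 Y8.9
G1 X7.6 Y4.5
G1 X13.2 Y3.1
G1 X18.6 Y5.4
G1 X21.6 Y10.3
G1 X21.1 Y16.1
; layer 2
G0 Z11.8
G0 X18.2 Y14.9
G1 X15.8 Y17.9
G1 X12.0 Y18.8
G1 X8.4 Y17.2
G1 X6.4 Y13.9
G1 X6.8 Y10.1
G1 X9.2 Y7.2
G1 X13.0 Y6.2
G1 X16.6 Y7.8
G1 X18.6 Y11.1
G1 X18.2 Y14.9
; layer 3
G0 Z17.8
G0 X15.4 Y13.7
G1 X14.1 Y15.2
G1 X12.2 Y15.6
G1 X10.5 Y14.9
G1 X9.4 Y13.2
G1 X9.6 Y11.3
G1 X10.9 Y9.8
G1 X12.8 Y9.4
G1 X14.5 Y10.1
G1 X15.6 Y11.8
G1 X15.4 Y13.7
M2 ; end

The solid is a regular 10-sided pyramid, base circumscribed radius ≈ 12.5 mm, apex at z ≈ 23.7 mm. Slicing at Δz = 5.9 mm — 4 equal slices spanning the solid's height, so layer i sits at z = i·h/4 — gives 3 non-empty perimeters. Each is a 10-segment closed polygon; G0 lifts to the layer z and rapids to the start vertex, then G1 traces the edges. The cross-section shrinks linearly with z (the slice at the apex is degenerate and omitted).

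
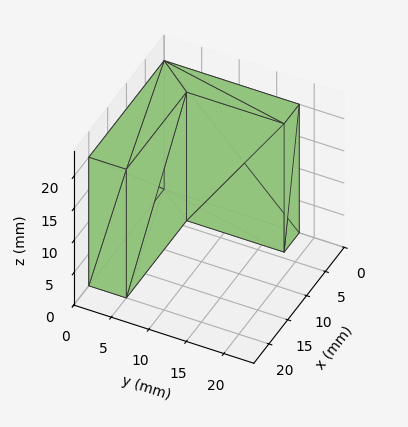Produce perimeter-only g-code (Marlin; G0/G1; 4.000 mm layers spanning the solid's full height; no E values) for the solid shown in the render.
Reading the render: the shape is an L-shaped prism: outer 20 × 18 mm, arm thicknesses ≈ 5 mm (horizontal) and 4 mm (vertical), extruded 20 mm in z (dimensions read to the nearest mm from the axis ticks). For the g-code, the solid's height is divided into equal slices at the stated Δz and each level perimeter traced with G1 moves after a G0 lift.

; perimeter-only toolpath
G21 ; units = mm
G90 ; absolute positioning
G28 ; home
; layer 1
G0 Z4.000
G0 X0.000 Y0.000
G1 X20.000 Y0.000
G1 X20.000 Y5.000
G1 X4.000 Y5.000
G1 X4.000 Y18.000
G1 X0.000 Y18.000
G1 X0.000 Y0.000
; layer 2
G0 Z8.000
G0 X0.000 Y0.000
G1 X20.000 Y0.000
G1 X20.000 Y5.000
G1 X4.000 Y5.000
G1 X4.000 Y18.000
G1 X0.000 Y18.000
G1 X0.000 Y0.000
; layer 3
G0 Z12.000
G0 X0.000 Y0.000
G1 X20.000 Y0.000
G1 X20.000 Y5.000
G1 X4.000 Y5.000
G1 X4.000 Y18.000
G1 X0.000 Y18.000
G1 X0.000 Y0.000
; layer 4
G0 Z16.000
G0 X0.000 Y0.000
G1 X20.000 Y0.000
G1 X20.000 Y5.000
G1 X4.000 Y5.000
G1 X4.000 Y18.000
G1 X0.000 Y18.000
G1 X0.000 Y0.000
; layer 5
G0 Z20.000
G0 X0.000 Y0.000
G1 X20.000 Y0.000
G1 X20.000 Y5.000
G1 X4.000 Y5.000
G1 X4.000 Y18.000
G1 X0.000 Y18.000
G1 X0.000 Y0.000
M2 ; end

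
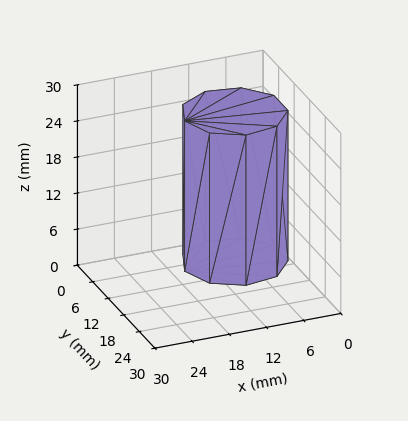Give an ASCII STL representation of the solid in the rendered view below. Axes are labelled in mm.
Reading the render: the shape is a regular 9-sided prism (a cylinder approximated with 9 flat sides), circumscribed radius ≈ 8 mm, height ≈ 25 mm (dimensions read to the nearest mm from the axis ticks). For the STL, each face is triangulated and given an outward normal.

solid part
  facet normal 0.0000 0.0000 -1.0000
    outer loop
      vertex 9.39 15.88 0.00
      vertex 14.13 13.14 0.00
      vertex 16.00 8.00 0.00
    endloop
  endfacet
  facet normal 0.0000 0.0000 -1.0000
    outer loop
      vertex 4.00 14.93 0.00
      vertex 9.39 15.88 0.00
      vertex 16.00 8.00 0.00
    endloop
  endfacet
  facet normal 0.0000 0.0000 -1.0000
    outer loop
      vertex 0.48 10.74 0.00
      vertex 4.00 14.93 0.00
      vertex 16.00 8.00 0.00
    endloop
  endfacet
  facet normal 0.0000 0.0000 -1.0000
    outer loop
      vertex 0.48 5.26 0.00
      vertex 0.48 10.74 0.00
      vertex 16.00 8.00 0.00
    endloop
  endfacet
  facet normal 0.0000 0.0000 -1.0000
    outer loop
      vertex 4.00 1.07 0.00
      vertex 0.48 5.26 0.00
      vertex 16.00 8.00 0.00
    endloop
  endfacet
  facet normal 0.0000 0.0000 -1.0000
    outer loop
      vertex 9.39 0.12 0.00
      vertex 4.00 1.07 0.00
      vertex 16.00 8.00 0.00
    endloop
  endfacet
  facet normal 0.0000 0.0000 -1.0000
    outer loop
      vertex 14.13 2.86 0.00
      vertex 9.39 0.12 0.00
      vertex 16.00 8.00 0.00
    endloop
  endfacet
  facet normal 0.0000 0.0000 1.0000
    outer loop
      vertex 16.00 8.00 25.00
      vertex 14.13 13.14 25.00
      vertex 9.39 15.88 25.00
    endloop
  endfacet
  facet normal 0.0000 0.0000 1.0000
    outer loop
      vertex 16.00 8.00 25.00
      vertex 9.39 15.88 25.00
      vertex 4.00 14.93 25.00
    endloop
  endfacet
  facet normal 0.0000 0.0000 1.0000
    outer loop
      vertex 16.00 8.00 25.00
      vertex 4.00 14.93 25.00
      vertex 0.48 10.74 25.00
    endloop
  endfacet
  facet normal 0.0000 0.0000 1.0000
    outer loop
      vertex 16.00 8.00 25.00
      vertex 0.48 10.74 25.00
      vertex 0.48 5.26 25.00
    endloop
  endfacet
  facet normal 0.0000 0.0000 1.0000
    outer loop
      vertex 16.00 8.00 25.00
      vertex 0.48 5.26 25.00
      vertex 4.00 1.07 25.00
    endloop
  endfacet
  facet normal 0.0000 0.0000 1.0000
    outer loop
      vertex 16.00 8.00 25.00
      vertex 4.00 1.07 25.00
      vertex 9.39 0.12 25.00
    endloop
  endfacet
  facet normal 0.0000 0.0000 1.0000
    outer loop
      vertex 16.00 8.00 25.00
      vertex 9.39 0.12 25.00
      vertex 14.13 2.86 25.00
    endloop
  endfacet
  facet normal 0.9397 0.3419 0.0000
    outer loop
      vertex 16.00 8.00 0.00
      vertex 14.13 13.14 0.00
      vertex 14.13 13.14 25.00
    endloop
  endfacet
  facet normal 0.9397 0.3419 0.0000
    outer loop
      vertex 16.00 8.00 0.00
      vertex 14.13 13.14 25.00
      vertex 16.00 8.00 25.00
    endloop
  endfacet
  facet normal 0.5005 0.8658 0.0000
    outer loop
      vertex 14.13 13.14 0.00
      vertex 9.39 15.88 0.00
      vertex 9.39 15.88 25.00
    endloop
  endfacet
  facet normal 0.5005 0.8658 0.0000
    outer loop
      vertex 14.13 13.14 0.00
      vertex 9.39 15.88 25.00
      vertex 14.13 13.14 25.00
    endloop
  endfacet
  facet normal -0.1736 0.9848 0.0000
    outer loop
      vertex 9.39 15.88 0.00
      vertex 4.00 14.93 0.00
      vertex 4.00 14.93 25.00
    endloop
  endfacet
  facet normal -0.1736 0.9848 0.0000
    outer loop
      vertex 9.39 15.88 0.00
      vertex 4.00 14.93 25.00
      vertex 9.39 15.88 25.00
    endloop
  endfacet
  facet normal -0.7657 0.6432 0.0000
    outer loop
      vertex 4.00 14.93 0.00
      vertex 0.48 10.74 0.00
      vertex 0.48 10.74 25.00
    endloop
  endfacet
  facet normal -0.7657 0.6432 0.0000
    outer loop
      vertex 4.00 14.93 0.00
      vertex 0.48 10.74 25.00
      vertex 4.00 14.93 25.00
    endloop
  endfacet
  facet normal -1.0000 0.0000 0.0000
    outer loop
      vertex 0.48 10.74 0.00
      vertex 0.48 5.26 0.00
      vertex 0.48 5.26 25.00
    endloop
  endfacet
  facet normal -1.0000 0.0000 0.0000
    outer loop
      vertex 0.48 10.74 0.00
      vertex 0.48 5.26 25.00
      vertex 0.48 10.74 25.00
    endloop
  endfacet
  facet normal -0.7657 -0.6432 0.0000
    outer loop
      vertex 0.48 5.26 0.00
      vertex 4.00 1.07 0.00
      vertex 4.00 1.07 25.00
    endloop
  endfacet
  facet normal -0.7657 -0.6432 0.0000
    outer loop
      vertex 0.48 5.26 0.00
      vertex 4.00 1.07 25.00
      vertex 0.48 5.26 25.00
    endloop
  endfacet
  facet normal -0.1736 -0.9848 0.0000
    outer loop
      vertex 4.00 1.07 0.00
      vertex 9.39 0.12 0.00
      vertex 9.39 0.12 25.00
    endloop
  endfacet
  facet normal -0.1736 -0.9848 0.0000
    outer loop
      vertex 4.00 1.07 0.00
      vertex 9.39 0.12 25.00
      vertex 4.00 1.07 25.00
    endloop
  endfacet
  facet normal 0.5005 -0.8658 0.0000
    outer loop
      vertex 9.39 0.12 0.00
      vertex 14.13 2.86 0.00
      vertex 14.13 2.86 25.00
    endloop
  endfacet
  facet normal 0.5005 -0.8658 0.0000
    outer loop
      vertex 9.39 0.12 0.00
      vertex 14.13 2.86 25.00
      vertex 9.39 0.12 25.00
    endloop
  endfacet
  facet normal 0.9397 -0.3419 0.0000
    outer loop
      vertex 14.13 2.86 0.00
      vertex 16.00 8.00 0.00
      vertex 16.00 8.00 25.00
    endloop
  endfacet
  facet normal 0.9397 -0.3419 0.0000
    outer loop
      vertex 14.13 2.86 0.00
      vertex 16.00 8.00 25.00
      vertex 14.13 2.86 25.00
    endloop
  endfacet
endsolid part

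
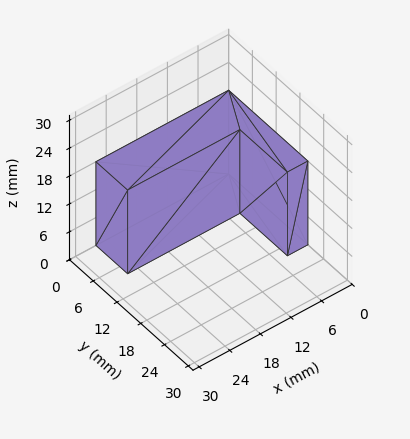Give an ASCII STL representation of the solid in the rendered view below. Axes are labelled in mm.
Reading the render: the shape is an L-shaped prism: outer 26 × 20 mm, arm thicknesses ≈ 8 mm (horizontal) and 4 mm (vertical), extruded 18 mm in z (dimensions read to the nearest mm from the axis ticks). For the STL, each face is triangulated and given an outward normal.

solid part
  facet normal 0.0000 0.0000 -1.0000
    outer loop
      vertex 26.000 8.000 0.000
      vertex 26.000 0.000 0.000
      vertex 0.000 0.000 0.000
    endloop
  endfacet
  facet normal 0.0000 0.0000 -1.0000
    outer loop
      vertex 4.000 8.000 0.000
      vertex 26.000 8.000 0.000
      vertex 0.000 0.000 0.000
    endloop
  endfacet
  facet normal 0.0000 0.0000 -1.0000
    outer loop
      vertex 4.000 20.000 0.000
      vertex 4.000 8.000 0.000
      vertex 0.000 0.000 0.000
    endloop
  endfacet
  facet normal 0.0000 0.0000 -1.0000
    outer loop
      vertex 0.000 20.000 0.000
      vertex 4.000 20.000 0.000
      vertex 0.000 0.000 0.000
    endloop
  endfacet
  facet normal 0.0000 0.0000 1.0000
    outer loop
      vertex 0.000 0.000 18.000
      vertex 26.000 0.000 18.000
      vertex 26.000 8.000 18.000
    endloop
  endfacet
  facet normal 0.0000 0.0000 1.0000
    outer loop
      vertex 0.000 0.000 18.000
      vertex 26.000 8.000 18.000
      vertex 4.000 8.000 18.000
    endloop
  endfacet
  facet normal 0.0000 0.0000 1.0000
    outer loop
      vertex 0.000 0.000 18.000
      vertex 4.000 8.000 18.000
      vertex 4.000 20.000 18.000
    endloop
  endfacet
  facet normal 0.0000 0.0000 1.0000
    outer loop
      vertex 0.000 0.000 18.000
      vertex 4.000 20.000 18.000
      vertex 0.000 20.000 18.000
    endloop
  endfacet
  facet normal 0.0000 -1.0000 0.0000
    outer loop
      vertex 0.000 0.000 0.000
      vertex 26.000 0.000 0.000
      vertex 26.000 0.000 18.000
    endloop
  endfacet
  facet normal 0.0000 -1.0000 0.0000
    outer loop
      vertex 0.000 0.000 0.000
      vertex 26.000 0.000 18.000
      vertex 0.000 0.000 18.000
    endloop
  endfacet
  facet normal 1.0000 0.0000 0.0000
    outer loop
      vertex 26.000 0.000 0.000
      vertex 26.000 8.000 0.000
      vertex 26.000 8.000 18.000
    endloop
  endfacet
  facet normal 1.0000 0.0000 0.0000
    outer loop
      vertex 26.000 0.000 0.000
      vertex 26.000 8.000 18.000
      vertex 26.000 0.000 18.000
    endloop
  endfacet
  facet normal 0.0000 1.0000 0.0000
    outer loop
      vertex 26.000 8.000 0.000
      vertex 4.000 8.000 0.000
      vertex 4.000 8.000 18.000
    endloop
  endfacet
  facet normal 0.0000 1.0000 0.0000
    outer loop
      vertex 26.000 8.000 0.000
      vertex 4.000 8.000 18.000
      vertex 26.000 8.000 18.000
    endloop
  endfacet
  facet normal 1.0000 0.0000 0.0000
    outer loop
      vertex 4.000 8.000 0.000
      vertex 4.000 20.000 0.000
      vertex 4.000 20.000 18.000
    endloop
  endfacet
  facet normal 1.0000 0.0000 0.0000
    outer loop
      vertex 4.000 8.000 0.000
      vertex 4.000 20.000 18.000
      vertex 4.000 8.000 18.000
    endloop
  endfacet
  facet normal 0.0000 1.0000 0.0000
    outer loop
      vertex 4.000 20.000 0.000
      vertex 0.000 20.000 0.000
      vertex 0.000 20.000 18.000
    endloop
  endfacet
  facet normal 0.0000 1.0000 0.0000
    outer loop
      vertex 4.000 20.000 0.000
      vertex 0.000 20.000 18.000
      vertex 4.000 20.000 18.000
    endloop
  endfacet
  facet normal -1.0000 0.0000 0.0000
    outer loop
      vertex 0.000 20.000 0.000
      vertex 0.000 0.000 0.000
      vertex 0.000 0.000 18.000
    endloop
  endfacet
  facet normal -1.0000 0.0000 0.0000
    outer loop
      vertex 0.000 20.000 0.000
      vertex 0.000 0.000 18.000
      vertex 0.000 20.000 18.000
    endloop
  endfacet
endsolid part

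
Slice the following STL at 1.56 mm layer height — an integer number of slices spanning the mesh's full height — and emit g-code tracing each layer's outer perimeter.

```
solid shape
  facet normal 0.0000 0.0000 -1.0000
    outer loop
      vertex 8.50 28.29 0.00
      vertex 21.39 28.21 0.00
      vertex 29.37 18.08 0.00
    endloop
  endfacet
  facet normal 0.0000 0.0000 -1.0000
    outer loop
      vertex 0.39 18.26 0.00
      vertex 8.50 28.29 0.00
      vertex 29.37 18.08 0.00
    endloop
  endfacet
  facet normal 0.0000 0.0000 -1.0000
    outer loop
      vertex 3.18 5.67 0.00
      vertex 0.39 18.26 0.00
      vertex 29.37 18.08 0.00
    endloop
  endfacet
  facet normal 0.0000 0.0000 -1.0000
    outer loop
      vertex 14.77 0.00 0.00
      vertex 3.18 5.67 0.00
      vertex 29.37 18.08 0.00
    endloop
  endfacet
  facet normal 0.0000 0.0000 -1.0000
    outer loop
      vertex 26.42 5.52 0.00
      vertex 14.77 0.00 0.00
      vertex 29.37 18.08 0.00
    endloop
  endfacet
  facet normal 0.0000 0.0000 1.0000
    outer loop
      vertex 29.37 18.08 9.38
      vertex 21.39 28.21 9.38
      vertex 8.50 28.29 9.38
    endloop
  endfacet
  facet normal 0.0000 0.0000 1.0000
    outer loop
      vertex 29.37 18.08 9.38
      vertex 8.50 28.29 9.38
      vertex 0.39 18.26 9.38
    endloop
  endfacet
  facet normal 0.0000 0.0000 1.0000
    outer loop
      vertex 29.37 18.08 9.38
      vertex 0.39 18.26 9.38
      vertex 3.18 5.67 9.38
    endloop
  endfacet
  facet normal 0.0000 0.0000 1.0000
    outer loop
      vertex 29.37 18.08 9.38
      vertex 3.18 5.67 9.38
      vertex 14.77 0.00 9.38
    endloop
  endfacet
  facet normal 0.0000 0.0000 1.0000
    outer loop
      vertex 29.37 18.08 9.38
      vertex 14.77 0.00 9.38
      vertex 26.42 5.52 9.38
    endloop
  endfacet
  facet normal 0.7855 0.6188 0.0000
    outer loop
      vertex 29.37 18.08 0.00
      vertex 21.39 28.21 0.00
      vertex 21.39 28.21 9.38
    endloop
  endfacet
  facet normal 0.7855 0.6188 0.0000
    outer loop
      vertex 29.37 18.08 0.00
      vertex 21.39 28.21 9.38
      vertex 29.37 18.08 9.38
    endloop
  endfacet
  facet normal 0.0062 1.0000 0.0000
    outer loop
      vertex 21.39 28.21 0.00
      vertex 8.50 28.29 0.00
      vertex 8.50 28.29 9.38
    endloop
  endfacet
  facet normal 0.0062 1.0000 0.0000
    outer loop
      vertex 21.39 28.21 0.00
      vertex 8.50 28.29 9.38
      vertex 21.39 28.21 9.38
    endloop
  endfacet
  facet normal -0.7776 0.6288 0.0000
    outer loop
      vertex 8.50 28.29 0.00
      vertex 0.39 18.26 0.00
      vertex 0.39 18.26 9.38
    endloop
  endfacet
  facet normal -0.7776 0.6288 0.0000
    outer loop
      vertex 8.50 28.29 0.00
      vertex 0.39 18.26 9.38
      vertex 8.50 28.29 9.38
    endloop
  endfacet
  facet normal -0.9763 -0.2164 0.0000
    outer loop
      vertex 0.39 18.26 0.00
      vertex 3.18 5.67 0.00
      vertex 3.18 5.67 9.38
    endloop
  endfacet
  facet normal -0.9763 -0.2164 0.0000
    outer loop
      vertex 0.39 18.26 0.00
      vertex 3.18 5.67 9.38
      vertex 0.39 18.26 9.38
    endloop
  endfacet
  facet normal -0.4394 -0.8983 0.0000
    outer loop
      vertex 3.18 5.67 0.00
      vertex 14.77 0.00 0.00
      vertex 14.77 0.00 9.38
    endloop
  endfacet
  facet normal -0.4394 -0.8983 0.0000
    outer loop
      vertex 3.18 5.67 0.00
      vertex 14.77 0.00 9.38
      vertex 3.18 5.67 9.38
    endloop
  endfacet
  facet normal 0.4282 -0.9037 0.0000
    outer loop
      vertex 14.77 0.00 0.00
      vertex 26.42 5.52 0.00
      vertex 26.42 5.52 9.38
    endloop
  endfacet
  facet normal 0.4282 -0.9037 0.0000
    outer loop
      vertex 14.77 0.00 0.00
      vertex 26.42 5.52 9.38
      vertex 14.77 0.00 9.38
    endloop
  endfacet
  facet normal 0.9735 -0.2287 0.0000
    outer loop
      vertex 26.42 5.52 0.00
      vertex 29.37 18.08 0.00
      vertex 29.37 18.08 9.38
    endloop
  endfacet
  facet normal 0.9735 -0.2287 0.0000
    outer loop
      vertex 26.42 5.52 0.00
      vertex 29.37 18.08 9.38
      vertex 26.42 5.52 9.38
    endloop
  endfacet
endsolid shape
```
; perimeter-only toolpath
G21 ; units = mm
G90 ; absolute positioning
G28 ; home
; layer 1
G0 Z1.56
G0 X29.37 Y18.08
G1 X21.39 Y28.21
G1 X8.50 Y28.29
G1 X0.39 Y18.26
G1 X3.18 Y5.67
G1 X14.77 Y0.00
G1 X26.42 Y5.52
G1 X29.37 Y18.08
; layer 2
G0 Z3.13
G0 X29.37 Y18.08
G1 X21.39 Y28.21
G1 X8.50 Y28.29
G1 X0.39 Y18.26
G1 X3.18 Y5.67
G1 X14.77 Y0.00
G1 X26.42 Y5.52
G1 X29.37 Y18.08
; layer 3
G0 Z4.69
G0 X29.37 Y18.08
G1 X21.39 Y28.21
G1 X8.50 Y28.29
G1 X0.39 Y18.26
G1 X3.18 Y5.67
G1 X14.77 Y0.00
G1 X26.42 Y5.52
G1 X29.37 Y18.08
; layer 4
G0 Z6.25
G0 X29.37 Y18.08
G1 X21.39 Y28.21
G1 X8.50 Y28.29
G1 X0.39 Y18.26
G1 X3.18 Y5.67
G1 X14.77 Y0.00
G1 X26.42 Y5.52
G1 X29.37 Y18.08
; layer 5
G0 Z7.82
G0 X29.37 Y18.08
G1 X21.39 Y28.21
G1 X8.50 Y28.29
G1 X0.39 Y18.26
G1 X3.18 Y5.67
G1 X14.77 Y0.00
G1 X26.42 Y5.52
G1 X29.37 Y18.08
; layer 6
G0 Z9.38
G0 X29.37 Y18.08
G1 X21.39 Y28.21
G1 X8.50 Y28.29
G1 X0.39 Y18.26
G1 X3.18 Y5.67
G1 X14.77 Y0.00
G1 X26.42 Y5.52
G1 X29.37 Y18.08
M2 ; end

The solid is a regular 7-sided prism (a cylinder approximated with 7 flat sides), circumscribed radius ≈ 14.9 mm, height ≈ 9.38 mm. Slicing at Δz = 1.56 mm — 6 equal slices spanning the solid's height, so layer i sits at z = i·h/6 — gives 6 non-empty perimeters. Each is a 7-segment closed polygon; G0 lifts to the layer z and rapids to the start vertex, then G1 traces the edges.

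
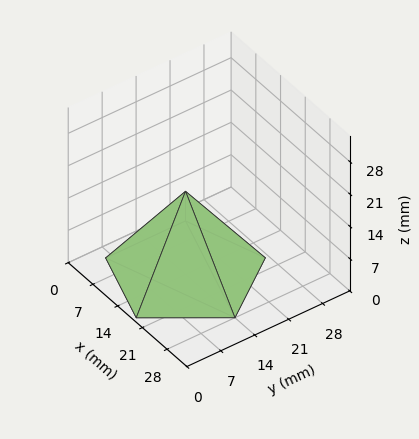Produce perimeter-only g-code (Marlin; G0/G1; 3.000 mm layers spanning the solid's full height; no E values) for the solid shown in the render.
Reading the render: the shape is a regular 5-sided pyramid, base circumscribed radius ≈ 14 mm, apex at z ≈ 18 mm (dimensions read to the nearest mm from the axis ticks). For the g-code, the solid's height is divided into equal slices at the stated Δz and each level perimeter traced with G1 moves after a G0 lift.

; perimeter-only toolpath
G21 ; units = mm
G90 ; absolute positioning
G28 ; home
; layer 1
G0 Z3.000
G0 X25.667 Y14.000
G1 X17.605 Y25.096
G1 X4.562 Y20.857
G1 X4.562 Y7.143
G1 X17.605 Y2.904
G1 X25.667 Y14.000
; layer 2
G0 Z6.000
G0 X23.333 Y14.000
G1 X16.884 Y22.877
G1 X6.449 Y19.486
G1 X6.449 Y8.514
G1 X16.884 Y5.123
G1 X23.333 Y14.000
; layer 3
G0 Z9.000
G0 X21.000 Y14.000
G1 X16.163 Y20.657
G1 X8.337 Y18.114
G1 X8.337 Y9.886
G1 X16.163 Y7.343
G1 X21.000 Y14.000
; layer 4
G0 Z12.000
G0 X18.667 Y14.000
G1 X15.442 Y18.438
G1 X10.225 Y16.743
G1 X10.225 Y11.257
G1 X15.442 Y9.562
G1 X18.667 Y14.000
; layer 5
G0 Z15.000
G0 X16.333 Y14.000
G1 X14.721 Y16.219
G1 X12.112 Y15.372
G1 X12.112 Y12.629
G1 X14.721 Y11.781
G1 X16.333 Y14.000
M2 ; end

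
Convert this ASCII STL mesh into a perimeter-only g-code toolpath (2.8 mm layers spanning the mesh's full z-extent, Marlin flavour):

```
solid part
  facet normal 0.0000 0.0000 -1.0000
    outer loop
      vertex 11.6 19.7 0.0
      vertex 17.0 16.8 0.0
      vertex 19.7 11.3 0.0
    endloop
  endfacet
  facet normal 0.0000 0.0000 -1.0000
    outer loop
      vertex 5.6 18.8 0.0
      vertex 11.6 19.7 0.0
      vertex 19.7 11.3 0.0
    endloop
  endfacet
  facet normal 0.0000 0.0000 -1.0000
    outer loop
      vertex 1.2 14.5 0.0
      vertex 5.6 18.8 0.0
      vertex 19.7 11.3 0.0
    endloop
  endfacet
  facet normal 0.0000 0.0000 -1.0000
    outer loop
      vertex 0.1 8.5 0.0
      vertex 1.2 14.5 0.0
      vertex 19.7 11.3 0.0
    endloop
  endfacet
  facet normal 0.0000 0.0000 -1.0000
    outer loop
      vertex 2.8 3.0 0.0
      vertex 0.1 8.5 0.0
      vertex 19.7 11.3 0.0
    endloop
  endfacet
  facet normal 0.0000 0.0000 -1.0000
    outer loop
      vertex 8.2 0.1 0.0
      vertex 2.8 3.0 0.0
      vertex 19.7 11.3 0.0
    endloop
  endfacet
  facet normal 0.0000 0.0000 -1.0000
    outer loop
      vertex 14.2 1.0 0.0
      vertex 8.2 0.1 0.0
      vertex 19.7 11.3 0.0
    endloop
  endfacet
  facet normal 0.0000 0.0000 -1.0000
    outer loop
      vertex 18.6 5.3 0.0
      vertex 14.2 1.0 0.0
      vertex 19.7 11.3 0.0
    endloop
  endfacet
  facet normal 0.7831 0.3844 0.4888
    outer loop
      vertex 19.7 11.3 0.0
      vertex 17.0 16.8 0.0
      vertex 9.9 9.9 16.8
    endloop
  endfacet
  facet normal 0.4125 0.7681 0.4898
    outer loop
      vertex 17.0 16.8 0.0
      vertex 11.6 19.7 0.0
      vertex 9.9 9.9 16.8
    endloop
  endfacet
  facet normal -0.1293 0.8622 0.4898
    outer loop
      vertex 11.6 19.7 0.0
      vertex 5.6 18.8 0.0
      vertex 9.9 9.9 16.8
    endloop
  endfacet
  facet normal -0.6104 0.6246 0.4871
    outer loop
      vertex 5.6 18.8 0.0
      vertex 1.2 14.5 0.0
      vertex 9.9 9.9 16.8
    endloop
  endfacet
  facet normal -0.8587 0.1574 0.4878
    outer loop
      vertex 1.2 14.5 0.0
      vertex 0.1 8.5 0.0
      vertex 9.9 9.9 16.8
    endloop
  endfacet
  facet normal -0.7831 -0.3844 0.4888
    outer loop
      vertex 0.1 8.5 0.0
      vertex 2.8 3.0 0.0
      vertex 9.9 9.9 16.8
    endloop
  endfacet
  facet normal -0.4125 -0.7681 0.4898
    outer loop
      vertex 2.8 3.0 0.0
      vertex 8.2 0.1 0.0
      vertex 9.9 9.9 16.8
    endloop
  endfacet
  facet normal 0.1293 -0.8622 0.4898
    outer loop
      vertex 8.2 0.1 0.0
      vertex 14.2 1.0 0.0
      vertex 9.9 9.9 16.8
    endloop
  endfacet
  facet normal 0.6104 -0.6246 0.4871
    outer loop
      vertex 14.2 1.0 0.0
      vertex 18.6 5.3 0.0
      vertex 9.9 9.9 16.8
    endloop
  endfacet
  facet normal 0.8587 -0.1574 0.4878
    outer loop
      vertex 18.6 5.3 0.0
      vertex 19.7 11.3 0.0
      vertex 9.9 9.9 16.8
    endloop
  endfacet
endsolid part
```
; perimeter-only toolpath
G21 ; units = mm
G90 ; absolute positioning
G28 ; home
; layer 1
G0 Z2.8
G0 X18.1 Y11.1
G1 X15.8 Y15.7
G1 X11.3 Y18.1
G1 X6.3 Y17.3
G1 X2.7 Y13.7
G1 X1.7 Y8.7
G1 X4.0 Y4.2
G1 X8.5 Y1.7
G1 X13.5 Y2.5
G1 X17.2 Y6.1
G1 X18.1 Y11.1
; layer 2
G0 Z5.6
G0 X16.4 Y10.8
G1 X14.6 Y14.5
G1 X11.0 Y16.4
G1 X7.0 Y15.8
G1 X4.1 Y13.0
G1 X3.4 Y9.0
G1 X5.2 Y5.3
G1 X8.8 Y3.4
G1 X12.8 Y4.0
G1 X15.7 Y6.8
G1 X16.4 Y10.8
; layer 3
G0 Z8.4
G0 X14.8 Y10.6
G1 X13.4 Y13.4
G1 X10.8 Y14.8
G1 X7.8 Y14.4
G1 X5.5 Y12.2
G1 X5.0 Y9.2
G1 X6.3 Y6.5
G1 X9.1 Y5.0
G1 X12.1 Y5.5
G1 X14.2 Y7.6
G1 X14.8 Y10.6
; layer 4
G0 Z11.2
G0 X13.2 Y10.4
G1 X12.3 Y12.2
G1 X10.5 Y13.2
G1 X8.5 Y12.9
G1 X7.0 Y11.4
G1 X6.6 Y9.4
G1 X7.5 Y7.6
G1 X9.3 Y6.6
G1 X11.3 Y6.9
G1 X12.8 Y8.4
G1 X13.2 Y10.4
; layer 5
G0 Z14.0
G0 X11.5 Y10.1
G1 X11.1 Y11.0
G1 X10.2 Y11.5
G1 X9.2 Y11.4
G1 X8.4 Y10.7
G1 X8.3 Y9.7
G1 X8.7 Y8.8
G1 X9.6 Y8.3
G1 X10.6 Y8.4
G1 X11.3 Y9.1
G1 X11.5 Y10.1
M2 ; end

The solid is a regular 10-sided pyramid, base circumscribed radius ≈ 9.9 mm, apex at z ≈ 16.8 mm. Slicing at Δz = 2.8 mm — 6 equal slices spanning the solid's height, so layer i sits at z = i·h/6 — gives 5 non-empty perimeters. Each is a 10-segment closed polygon; G0 lifts to the layer z and rapids to the start vertex, then G1 traces the edges. The cross-section shrinks linearly with z (the slice at the apex is degenerate and omitted).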